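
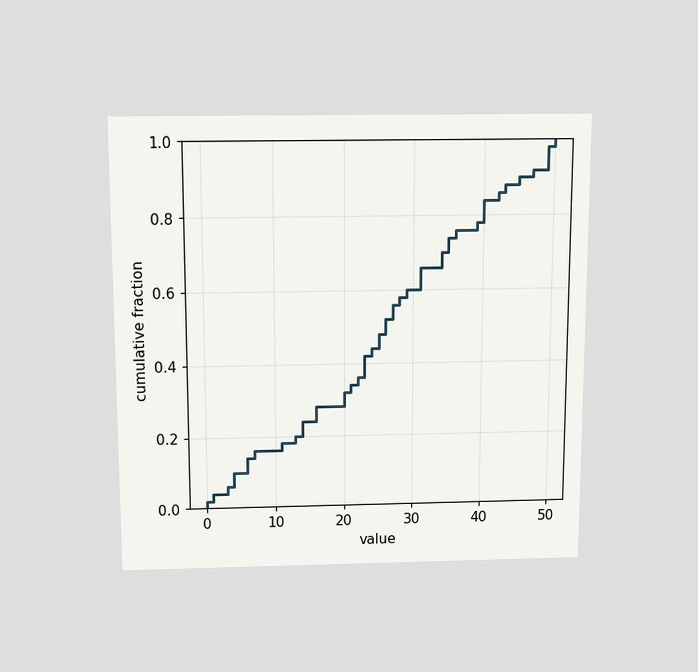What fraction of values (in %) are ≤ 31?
The chart is viewed slightly from above. At x=31 the ECDF step is at 66%.

66%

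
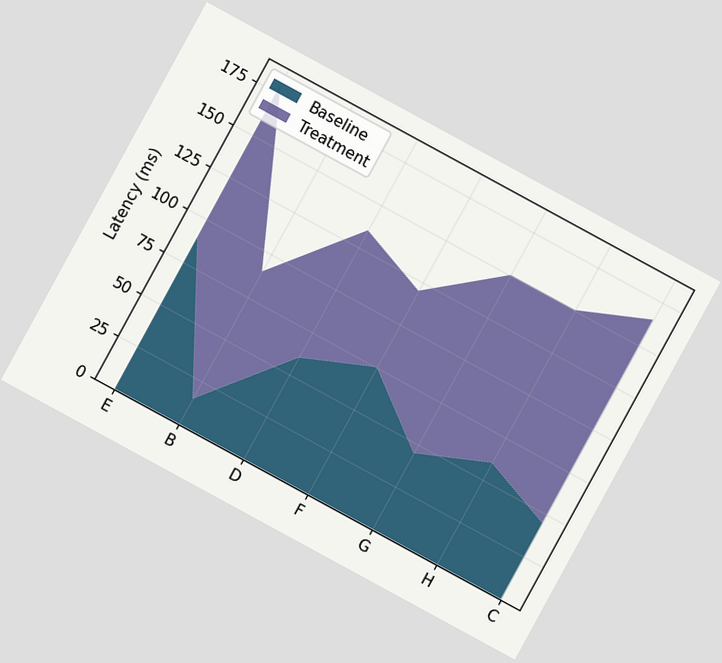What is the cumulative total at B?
The chart is tilted about 29° clockwise. The stacked total at B reaches 90ms.

90ms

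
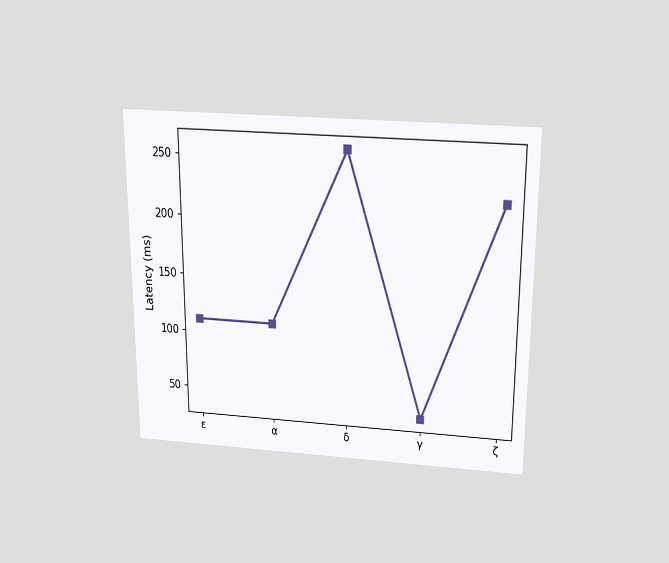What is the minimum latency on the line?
The chart is viewed slightly from above. The lowest point is at γ, and reading across to the y-axis gives 37ms.

37ms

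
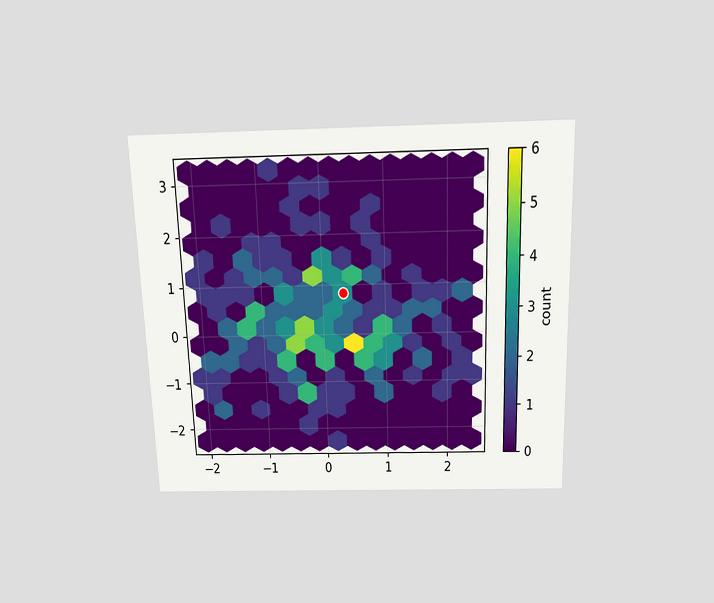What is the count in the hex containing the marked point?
The chart is viewed slightly from above. The marked hex reads 3 on the colorbar.

3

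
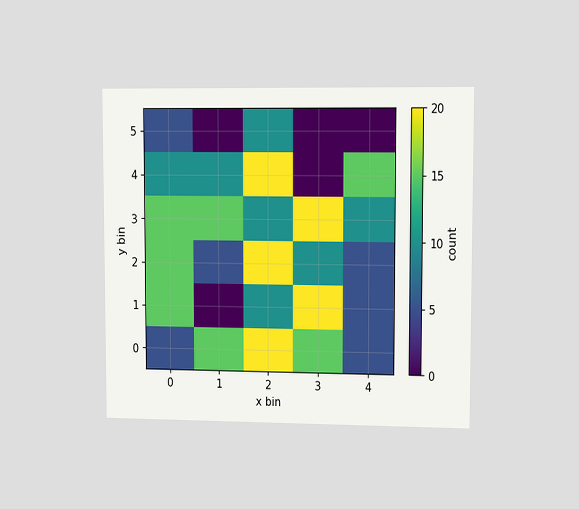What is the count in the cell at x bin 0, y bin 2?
The chart is viewed slightly from the right. Matching the cell (0, 2) against the colorbar gives 15.

15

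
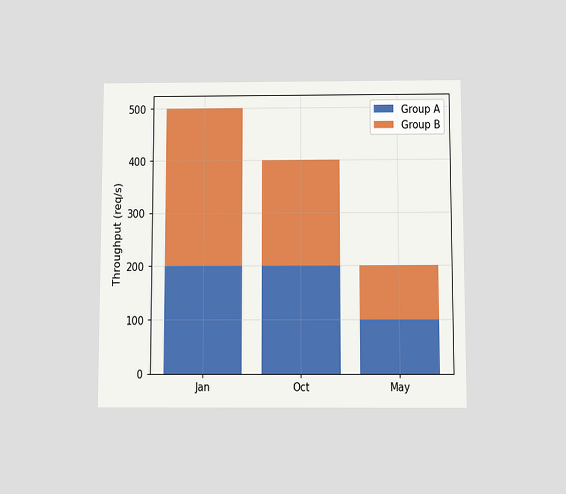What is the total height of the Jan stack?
500req/s

The chart is viewed slightly from below. The Jan stack's top reaches 500req/s on the y-axis.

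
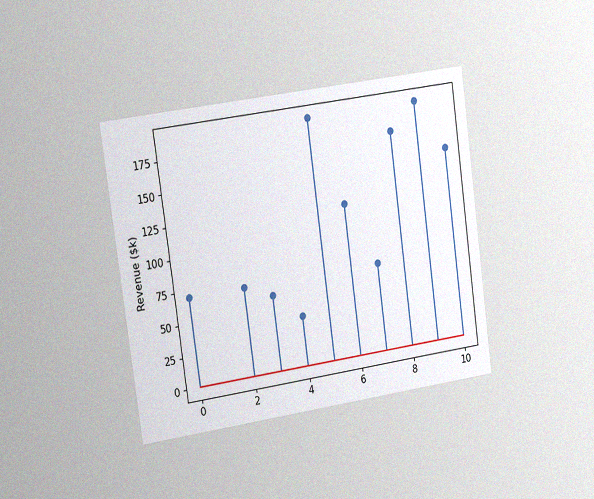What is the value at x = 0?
The chart is tilted about 8° counter-clockwise and viewed slightly from the left, with some photo noise. The stem at x=0 reaches $70k.

$70k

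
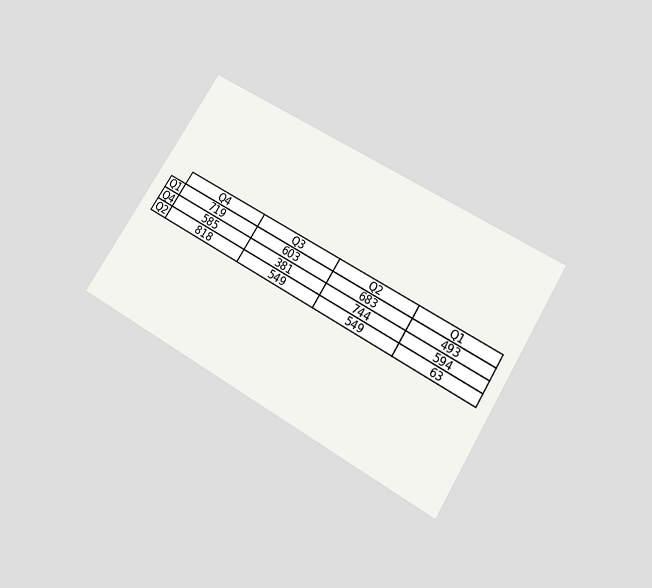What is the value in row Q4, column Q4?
585

The chart is tilted about 32° clockwise and viewed slightly from below. The (Q4, Q4) cell reads 585.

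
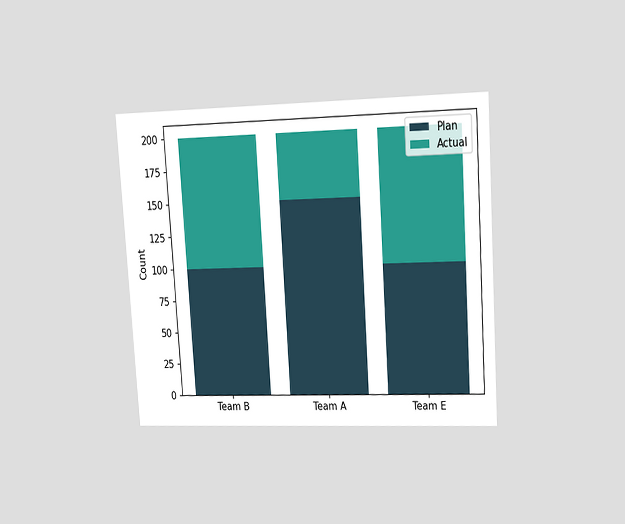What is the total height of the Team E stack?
The chart is tilted about 4° counter-clockwise and viewed at a slight angle. The Team E stack's top reaches 200 on the y-axis.

200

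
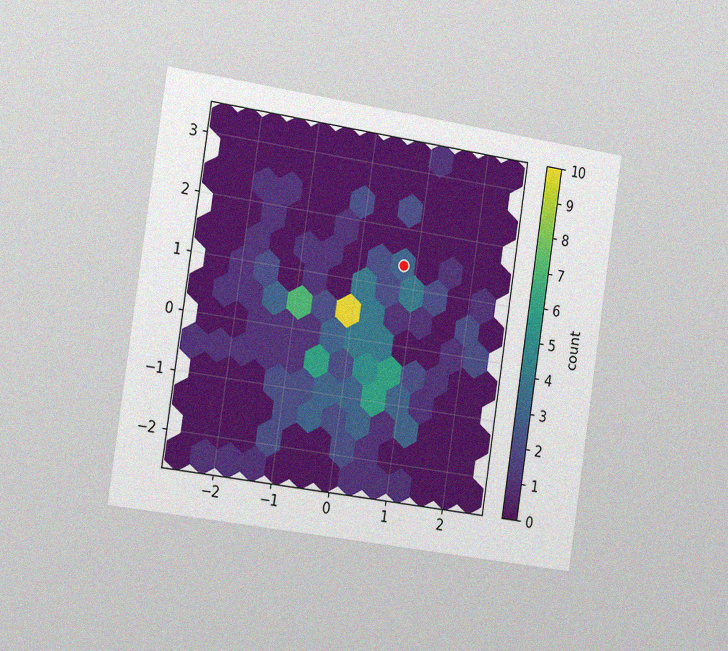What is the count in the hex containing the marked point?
3

The chart is tilted about 8° clockwise and viewed slightly from the left, with some photo noise. The marked hex reads 3 on the colorbar.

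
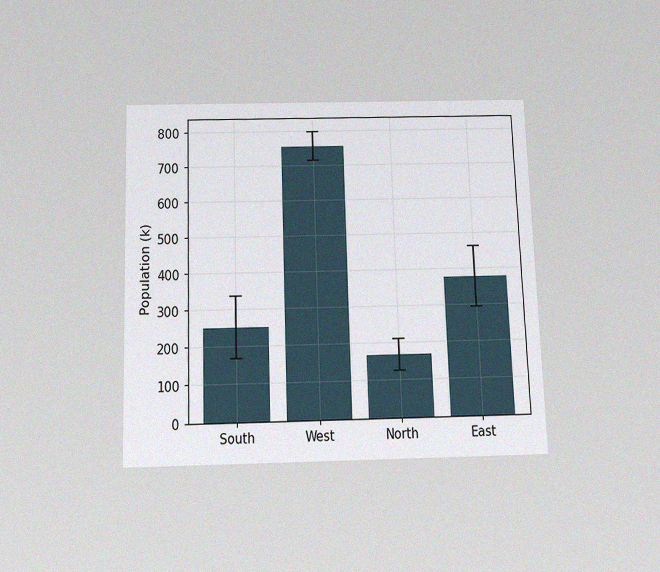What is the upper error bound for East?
462k

The chart is viewed slightly from below, with some photo noise. The East bar's upper whisker reaches 462k.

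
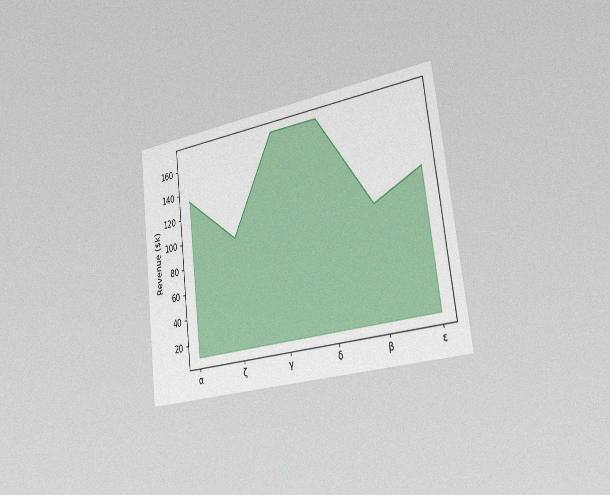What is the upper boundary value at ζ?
The chart is tilted about 7° counter-clockwise and viewed slightly from the right, with some photo noise. At ζ the upper boundary is at $95k.

$95k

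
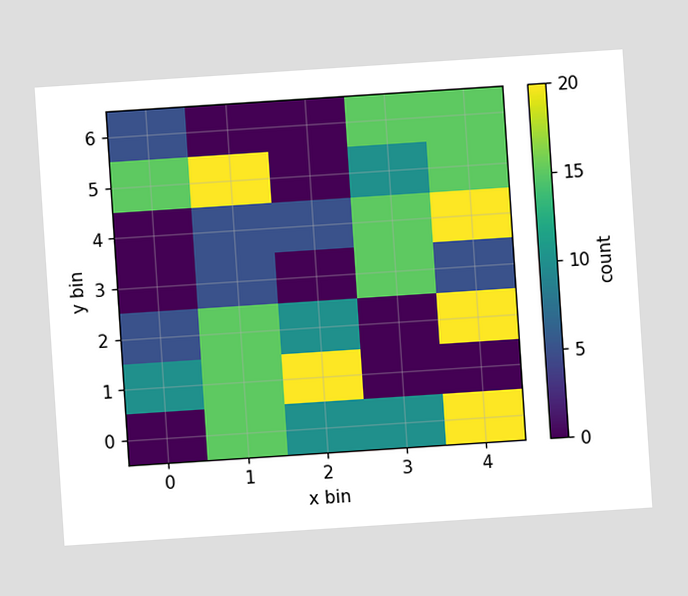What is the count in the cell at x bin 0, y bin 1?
The chart is tilted about 4° counter-clockwise. Matching the cell (0, 1) against the colorbar gives 10.

10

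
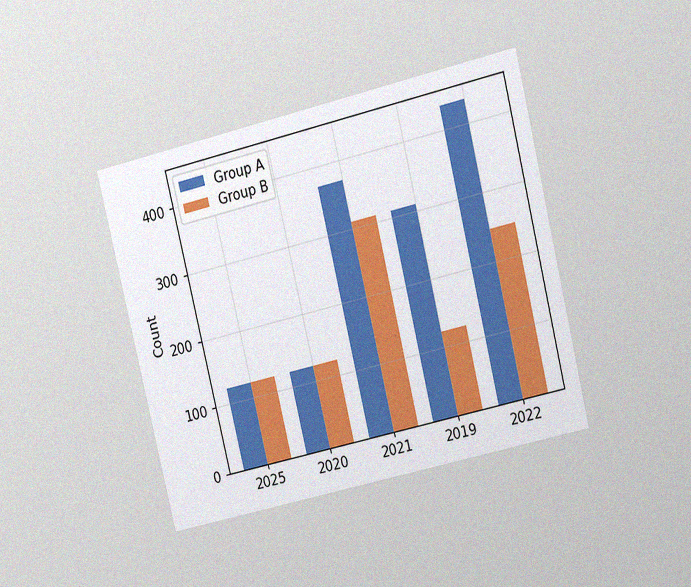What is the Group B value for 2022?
The chart is tilted about 14° counter-clockwise and viewed at a slight angle, with some photo noise. The Group B bar at 2022 reaches 248 on the y-axis.

248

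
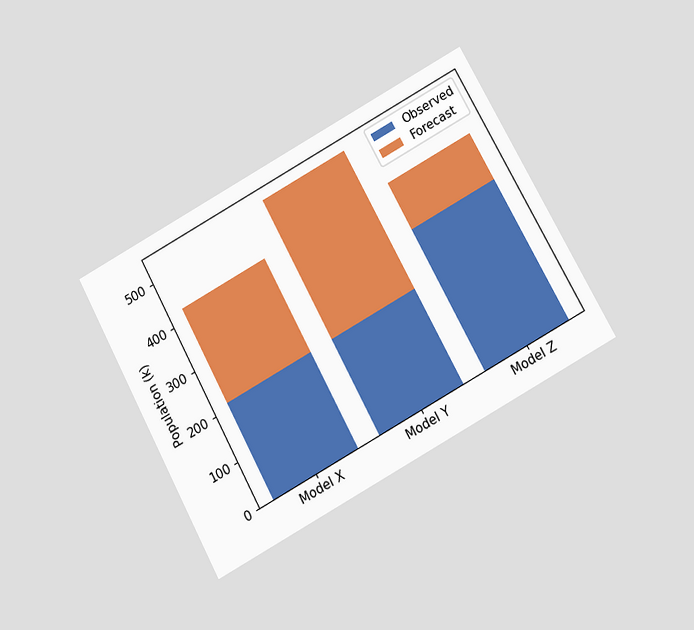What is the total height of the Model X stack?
The chart is tilted about 28° counter-clockwise and viewed slightly from below. The Model X stack's top reaches 424k on the y-axis.

424k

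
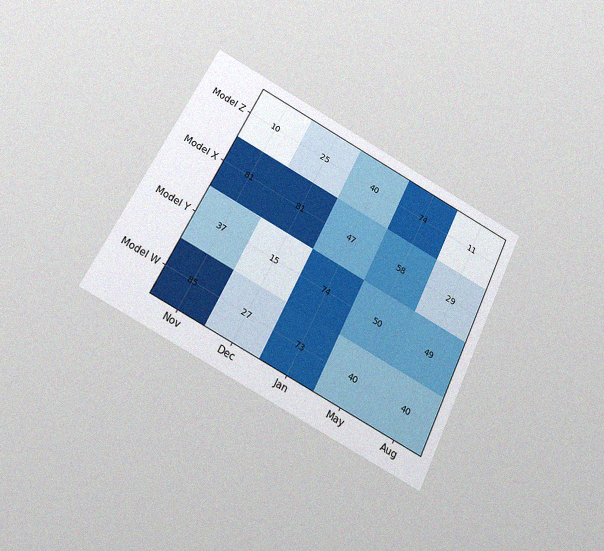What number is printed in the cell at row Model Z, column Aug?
The chart is tilted about 27° clockwise and viewed slightly from below, with some photo noise. The (Model Z, Aug) cell reads 11.

11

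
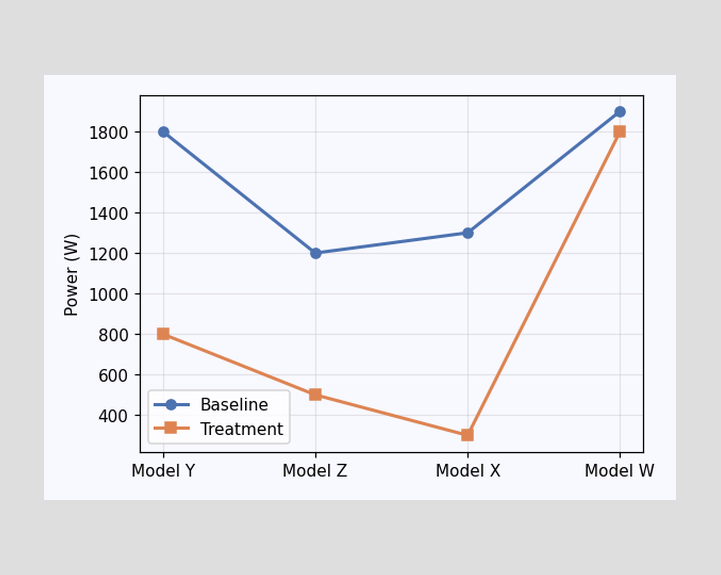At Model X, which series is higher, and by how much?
At Model X, Baseline sits above the other line by 1000W.

Baseline, by 1000W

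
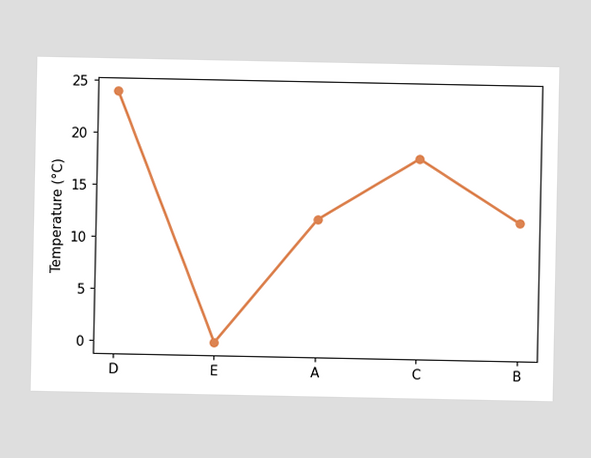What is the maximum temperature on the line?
24°C

The highest point is at D, and reading across to the y-axis gives 24°C.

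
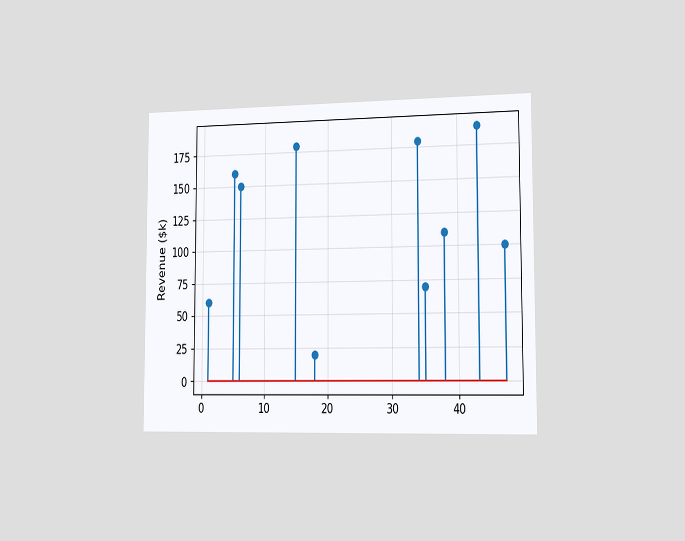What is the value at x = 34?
The chart is viewed slightly from the right. The stem at x=34 reaches $180k.

$180k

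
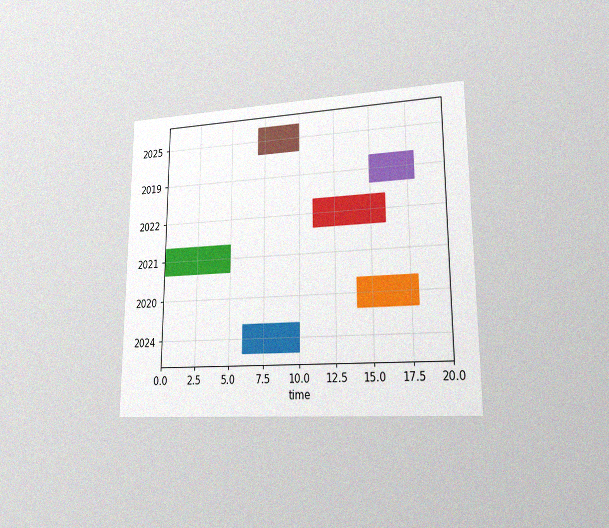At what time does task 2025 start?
7

The chart is viewed at a slight angle, with some photo noise. The 2025 bar begins at t=7.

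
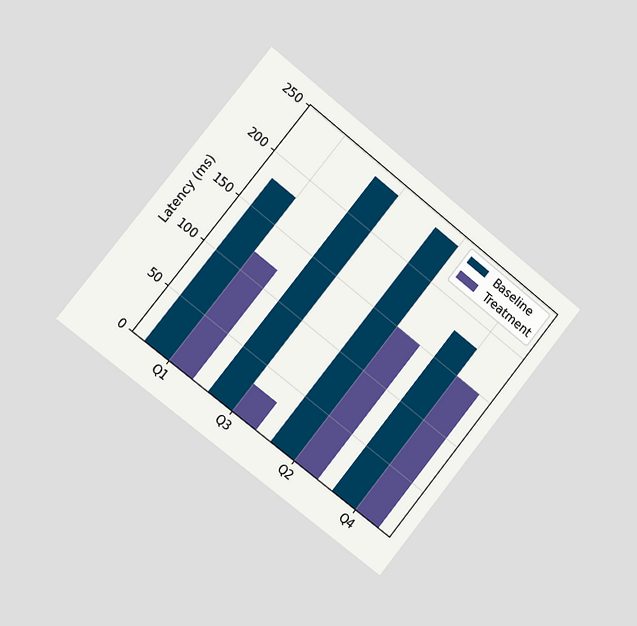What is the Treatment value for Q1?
The chart is tilted about 39° clockwise and viewed slightly from the left. The Treatment bar at Q1 reaches 120ms on the y-axis.

120ms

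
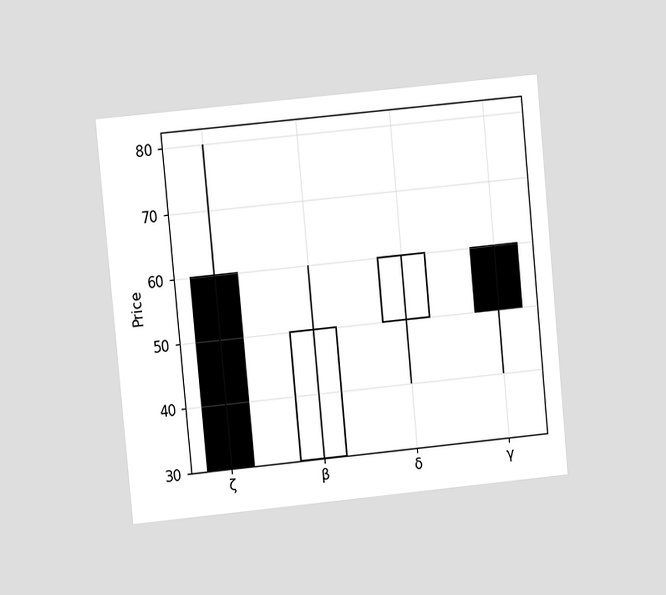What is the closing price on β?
The chart is tilted about 5° counter-clockwise and viewed at a slight angle. The β candle closes at 50.

50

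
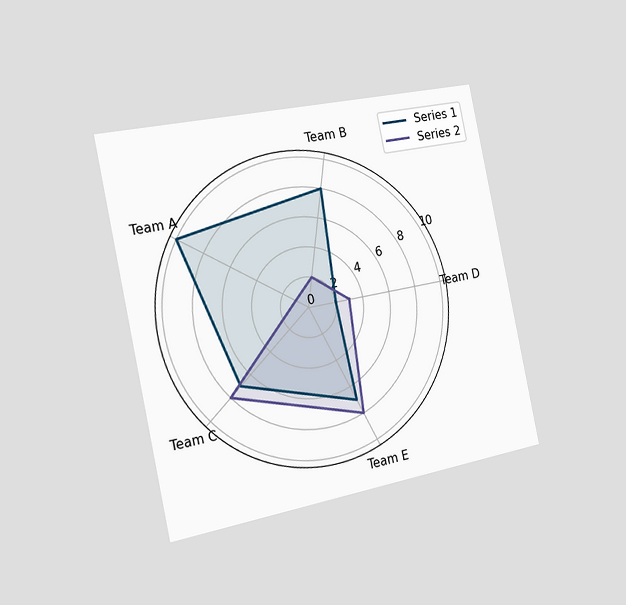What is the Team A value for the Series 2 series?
1

The chart is tilted about 12° counter-clockwise and viewed slightly from the left. On the Team A axis, Series 2 reaches 1.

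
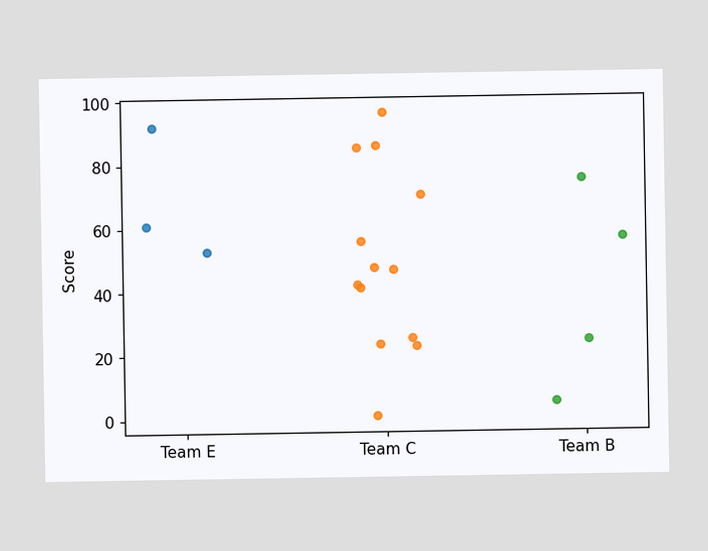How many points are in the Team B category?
Counting the markers in the Team B column gives 4.

4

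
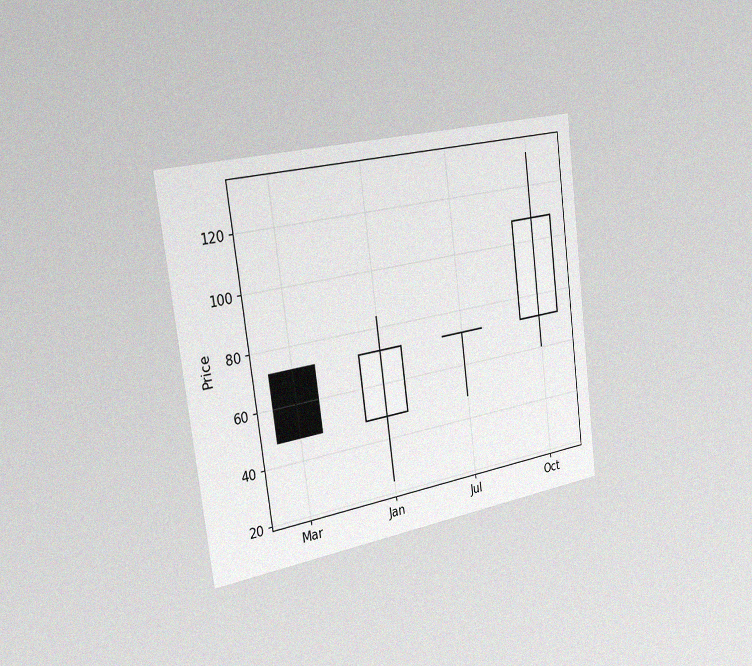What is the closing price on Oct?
108

The chart is tilted about 7° counter-clockwise and viewed slightly from the left, with some photo noise. The Oct candle closes at 108.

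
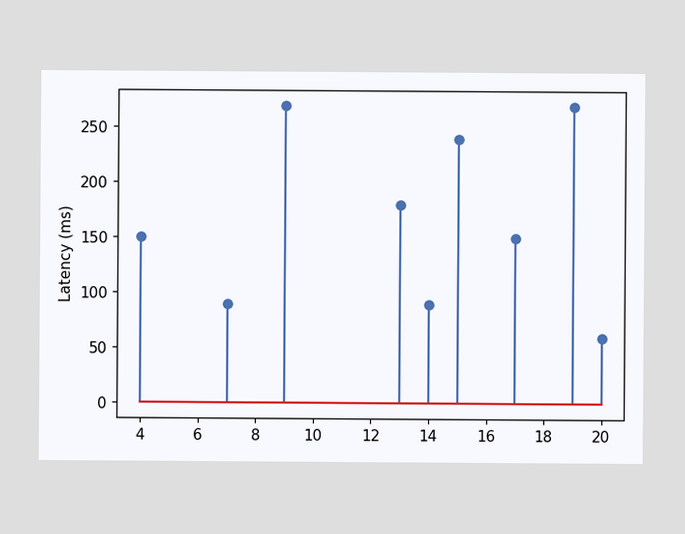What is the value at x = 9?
The stem at x=9 reaches 270ms.

270ms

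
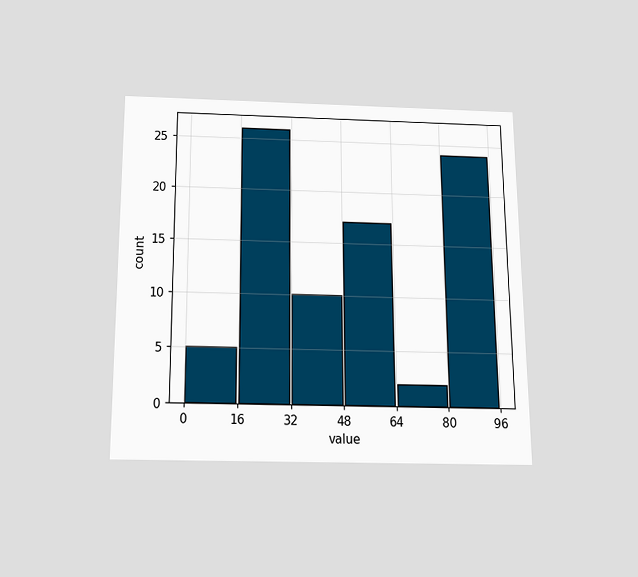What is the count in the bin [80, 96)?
24

The chart is viewed slightly from below. The [80, 96) bin has height 24.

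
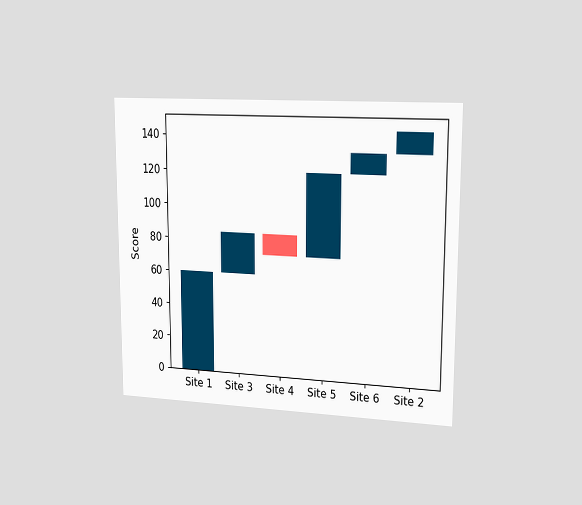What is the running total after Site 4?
72

The chart is viewed slightly from the right. After Site 4 the running total reaches 72.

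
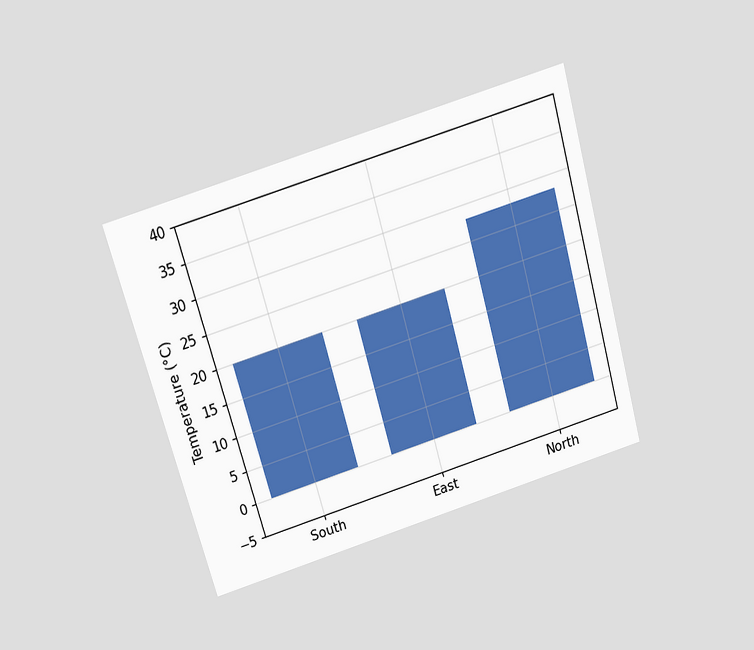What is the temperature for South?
The chart is tilted about 16° counter-clockwise and viewed slightly from above. Reading along the chart's y-axis, the South bar reaches 20°C.

20°C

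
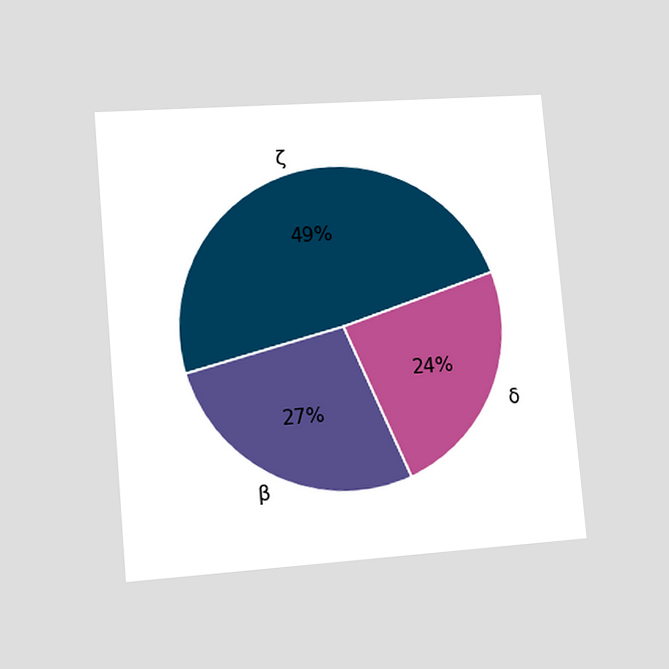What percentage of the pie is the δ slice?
The chart is tilted about 5° counter-clockwise and viewed at a slight angle. The δ slice takes up 24% of the pie.

24%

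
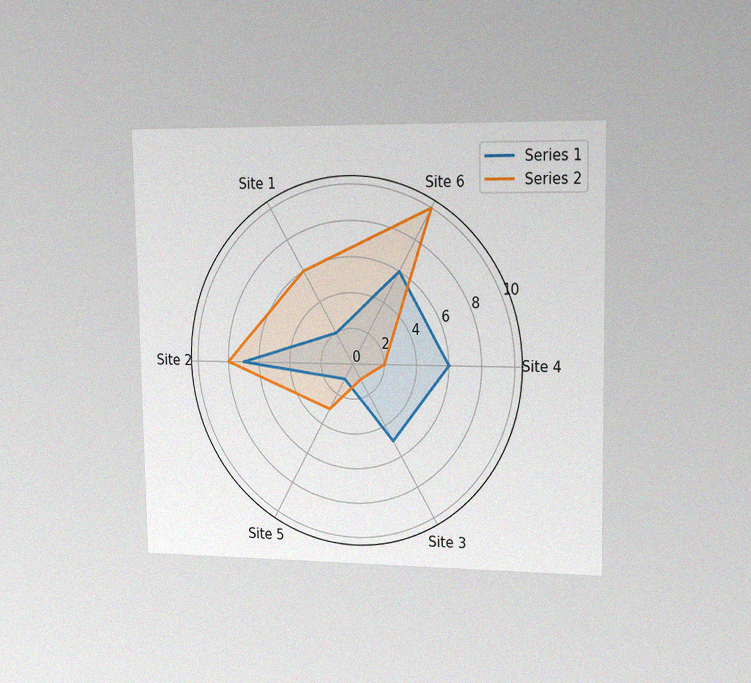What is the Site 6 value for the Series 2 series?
10

The chart is viewed slightly from the right, with some photo noise. On the Site 6 axis, Series 2 reaches 10.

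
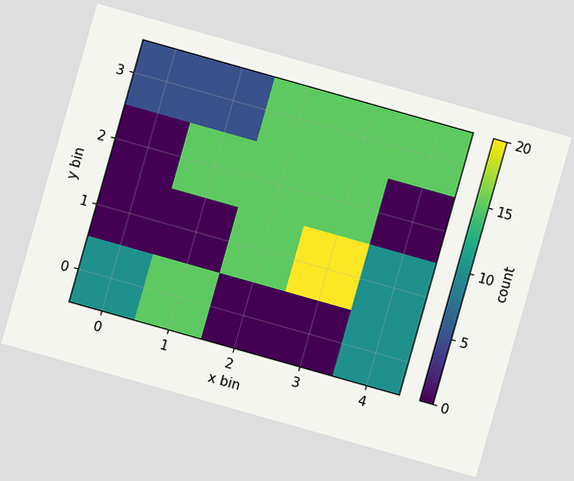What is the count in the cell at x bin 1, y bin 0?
15

The chart is tilted about 16° clockwise. Matching the cell (1, 0) against the colorbar gives 15.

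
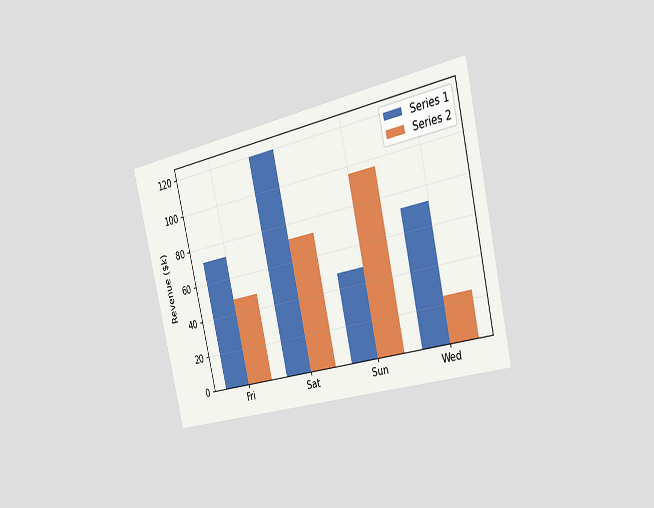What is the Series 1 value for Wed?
The chart is tilted about 13° counter-clockwise and viewed slightly from the right. The Series 1 bar at Wed reaches $72k on the y-axis.

$72k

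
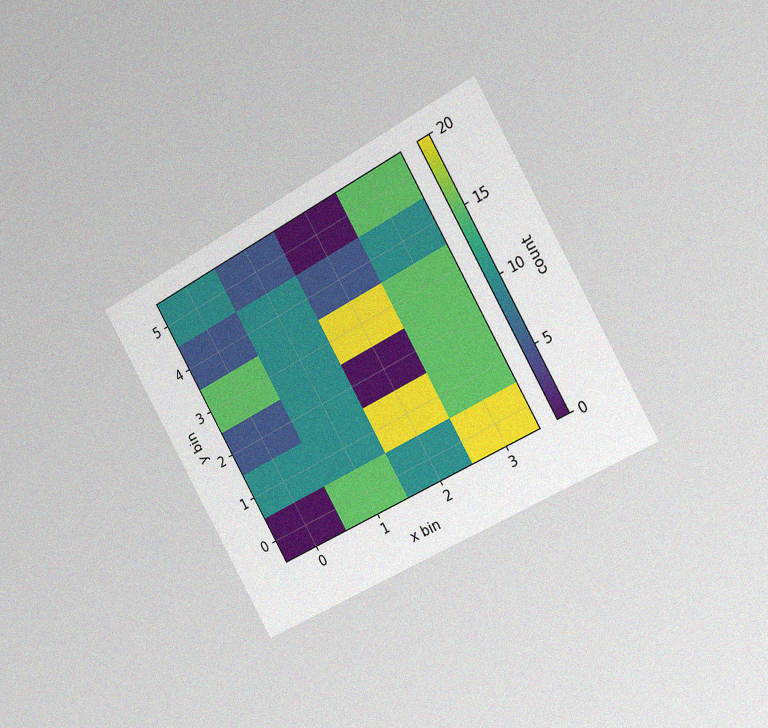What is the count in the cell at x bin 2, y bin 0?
10

The chart is tilted about 30° counter-clockwise and viewed slightly from the right, with some photo noise. Matching the cell (2, 0) against the colorbar gives 10.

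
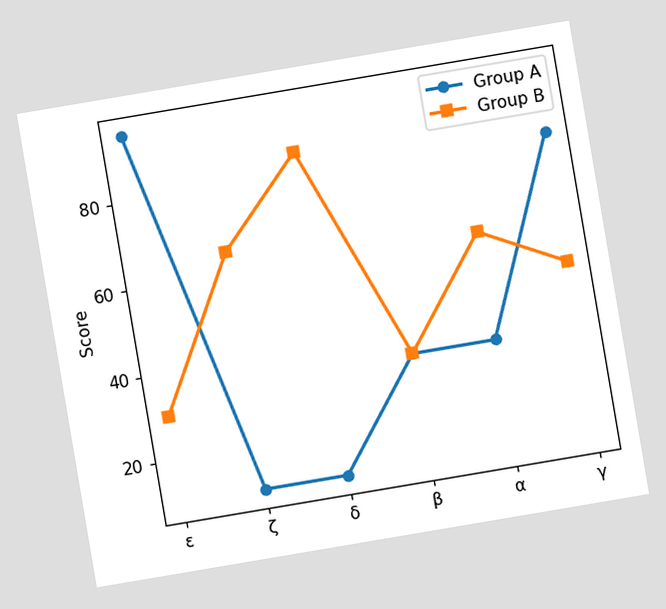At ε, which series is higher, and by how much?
The chart is tilted about 10° counter-clockwise. At ε, Group A sits above the other line by 65.

Group A, by 65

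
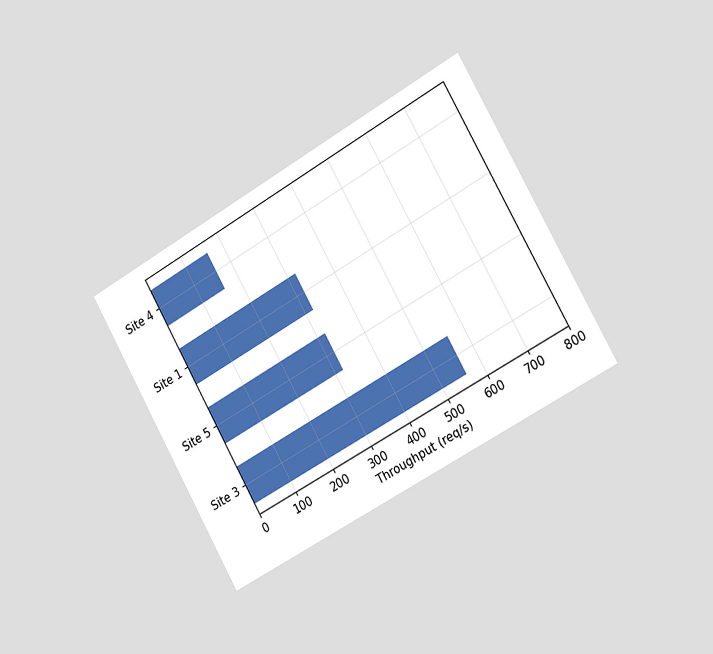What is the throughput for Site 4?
160req/s

The chart is tilted about 30° counter-clockwise and viewed slightly from the right. Reading along the chart's x-axis, the Site 4 bar reaches 160req/s.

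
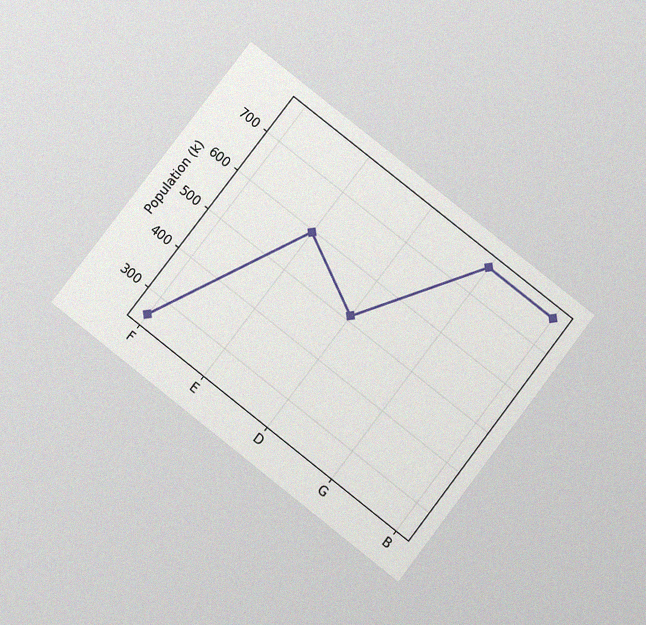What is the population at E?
The chart is tilted about 38° clockwise and viewed slightly from below, with some photo noise. At E, the line is at 595k.

595k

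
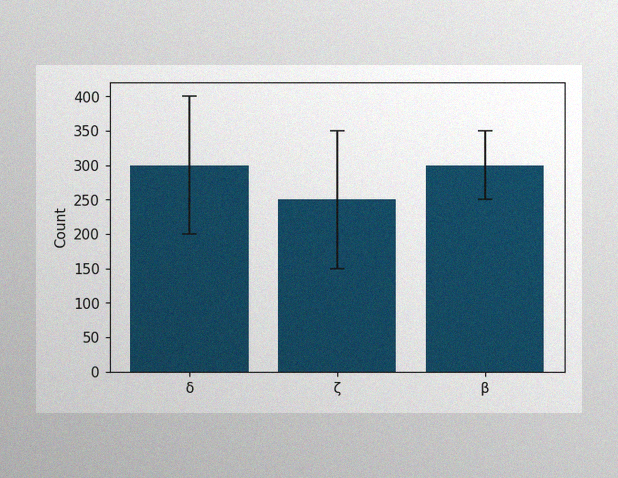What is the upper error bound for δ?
The image has some photo noise and uneven lighting. The δ bar's upper whisker reaches 400.

400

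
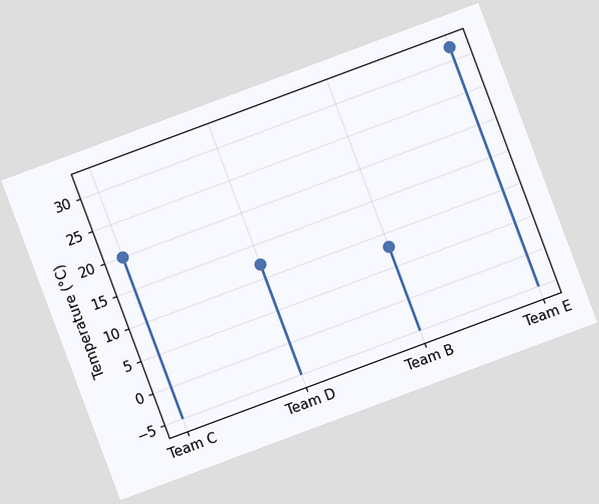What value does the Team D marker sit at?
12°C

The chart is tilted about 20° counter-clockwise. The Team D marker sits at 12°C.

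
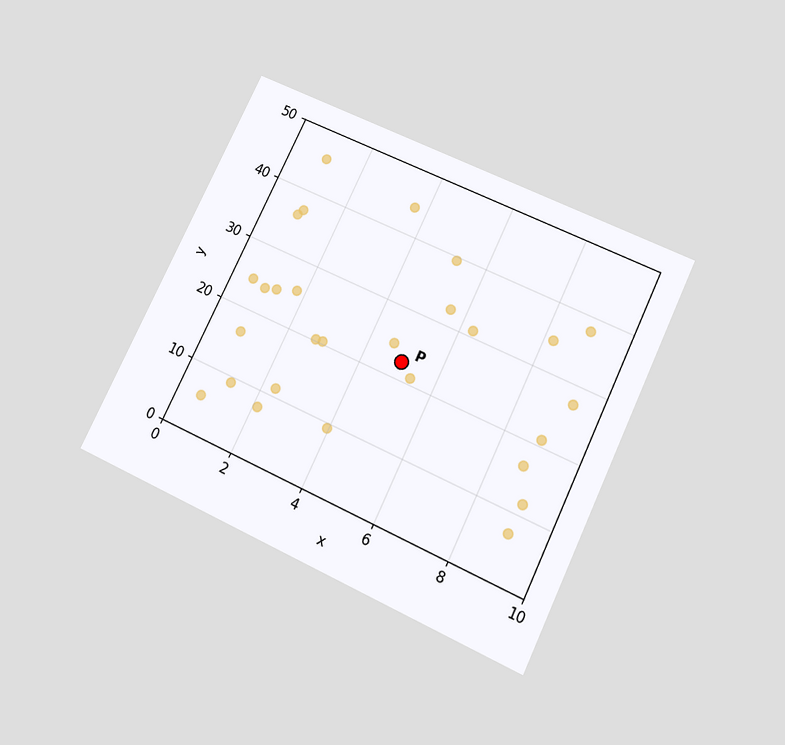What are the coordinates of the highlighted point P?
(5, 22.5)

The chart is tilted about 25° clockwise and viewed slightly from below. Following the gridlines from P to each axis, P sits at (5, 22.5).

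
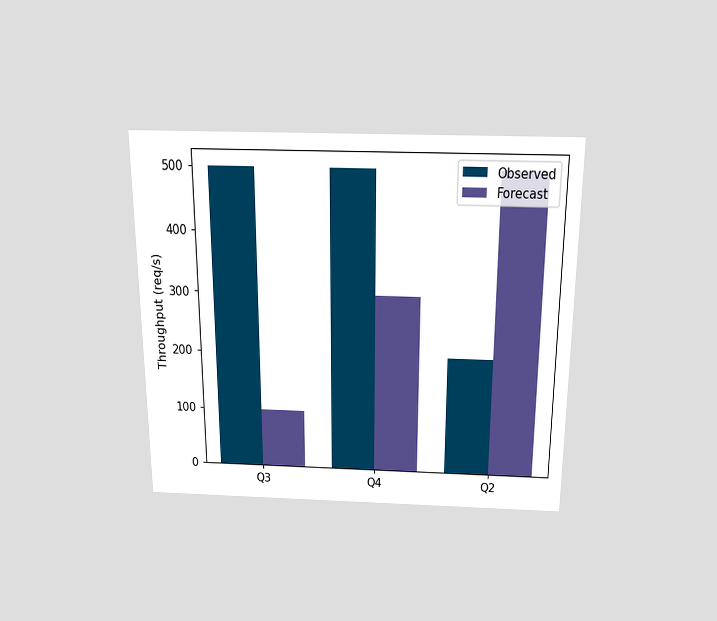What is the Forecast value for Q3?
100req/s

The chart is viewed slightly from above. The Forecast bar at Q3 reaches 100req/s on the y-axis.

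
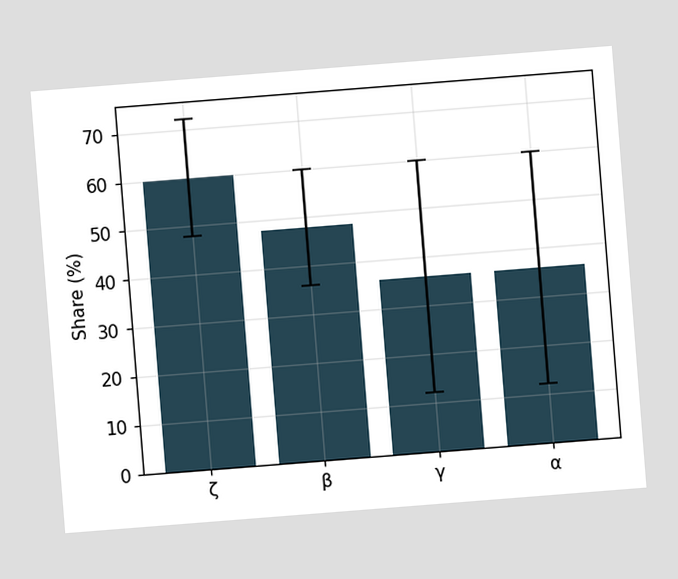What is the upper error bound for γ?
60%

The chart is tilted about 4° counter-clockwise. The γ bar's upper whisker reaches 60%.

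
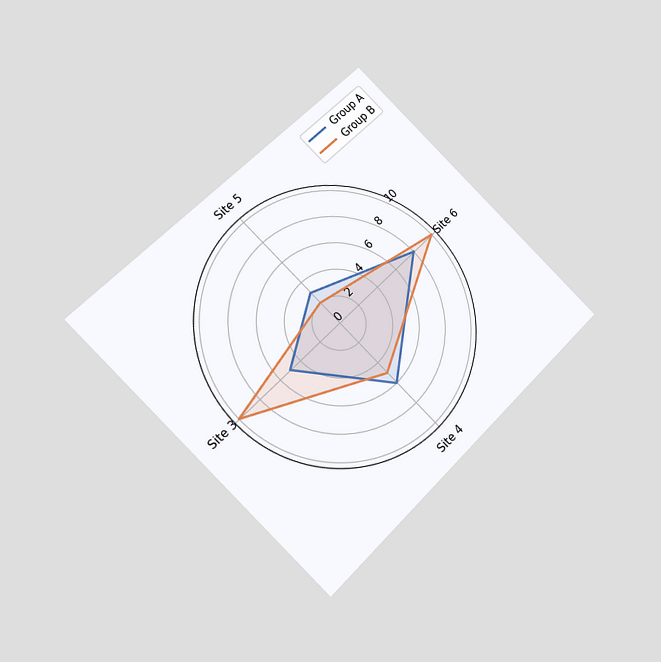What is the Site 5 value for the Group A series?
The chart is tilted about 45° counter-clockwise and viewed at a slight angle. On the Site 5 axis, Group A reaches 3.

3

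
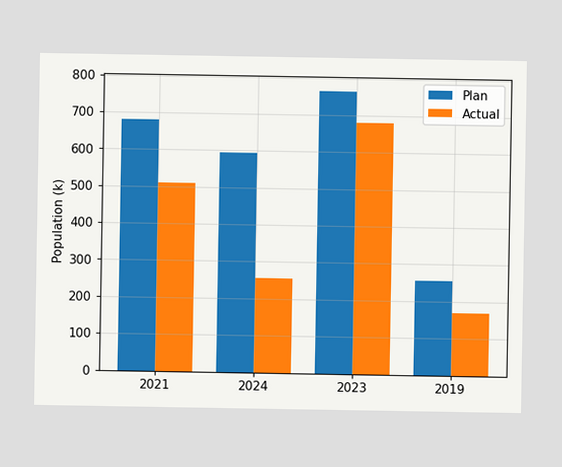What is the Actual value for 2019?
170k

The Actual bar at 2019 reaches 170k on the y-axis.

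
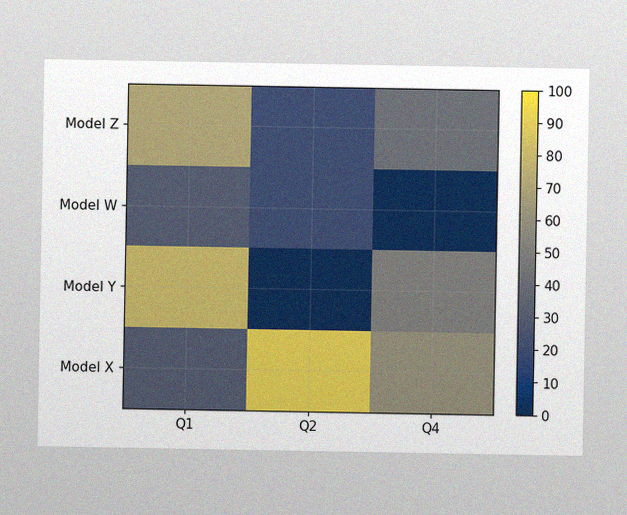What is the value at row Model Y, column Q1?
80

The image has some photo noise and uneven lighting. Matching cell (Model Y, Q1) against the colorbar gives 80.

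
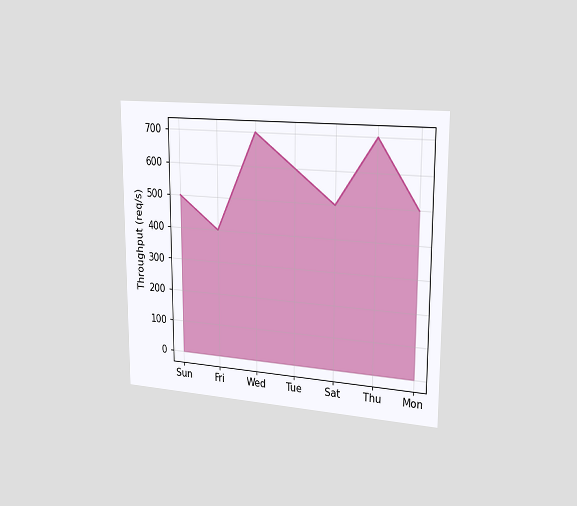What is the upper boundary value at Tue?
The chart is viewed slightly from the right. At Tue the upper boundary is at 600req/s.

600req/s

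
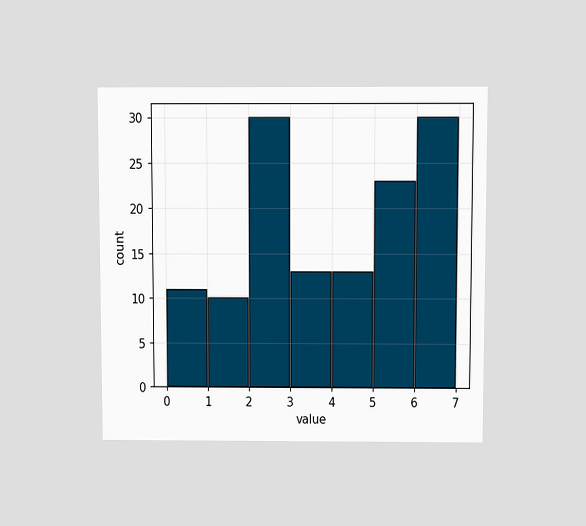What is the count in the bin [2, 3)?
30

The chart is viewed slightly from above. The [2, 3) bin has height 30.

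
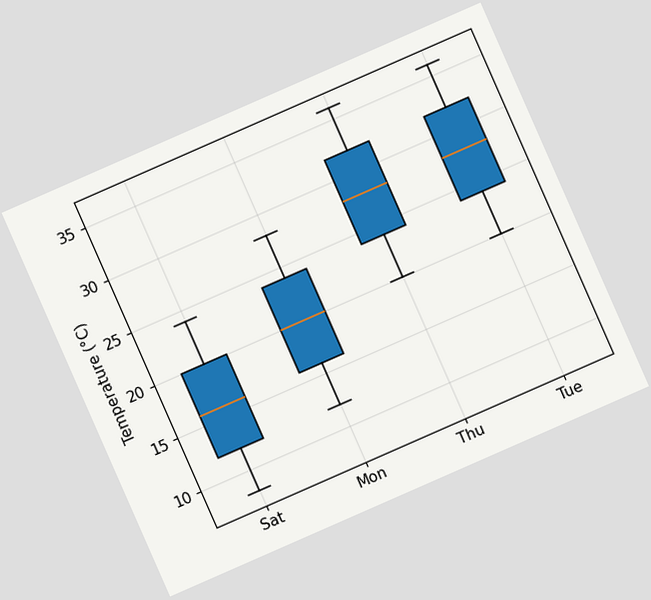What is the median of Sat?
The chart is tilted about 24° counter-clockwise. The median line in the Sat box sits at 16°C.

16°C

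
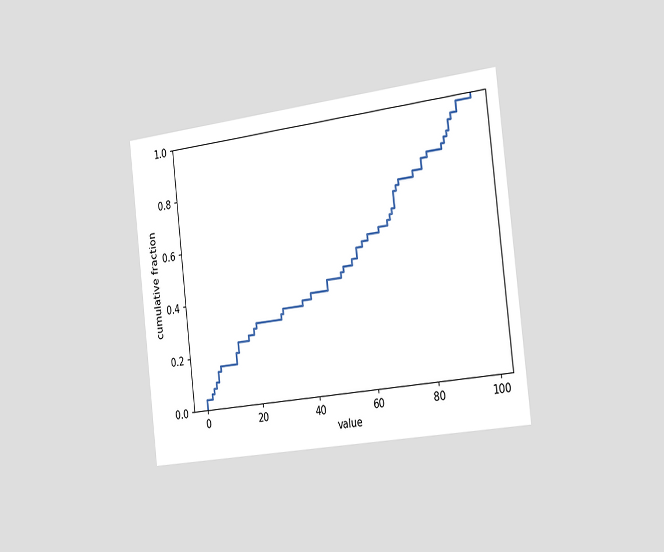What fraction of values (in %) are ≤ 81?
The chart is tilted about 7° counter-clockwise and viewed slightly from the right. At x=81 the ECDF step is at 80%.

80%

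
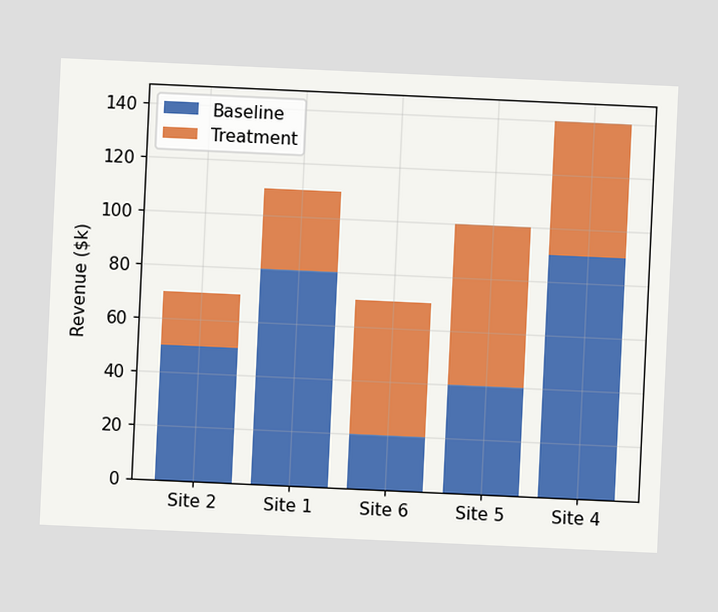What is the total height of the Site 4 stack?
$140k

The chart is tilted about 3° clockwise. The Site 4 stack's top reaches $140k on the y-axis.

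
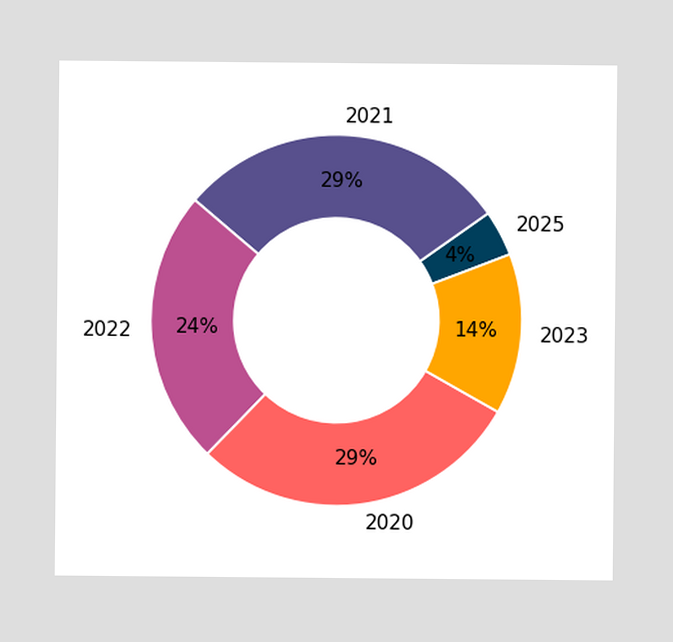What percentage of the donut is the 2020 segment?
The 2020 segment takes up 29% of the ring.

29%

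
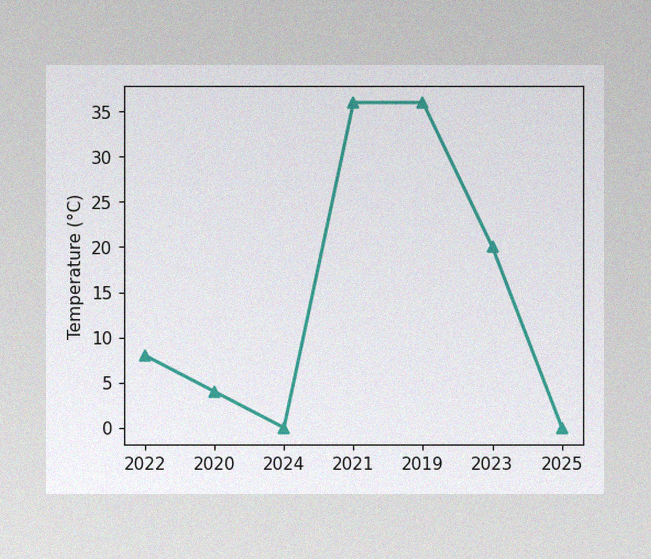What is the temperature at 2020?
The image has some photo noise and uneven lighting. At 2020, the line is at 4°C.

4°C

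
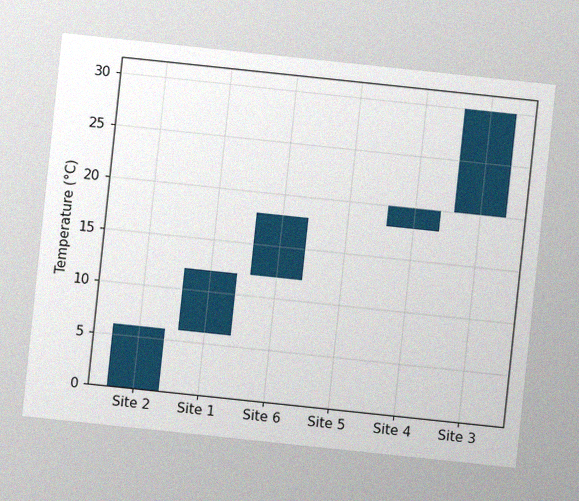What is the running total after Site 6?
The chart is tilted about 6° clockwise, with some photo noise. After Site 6 the running total reaches 18°C.

18°C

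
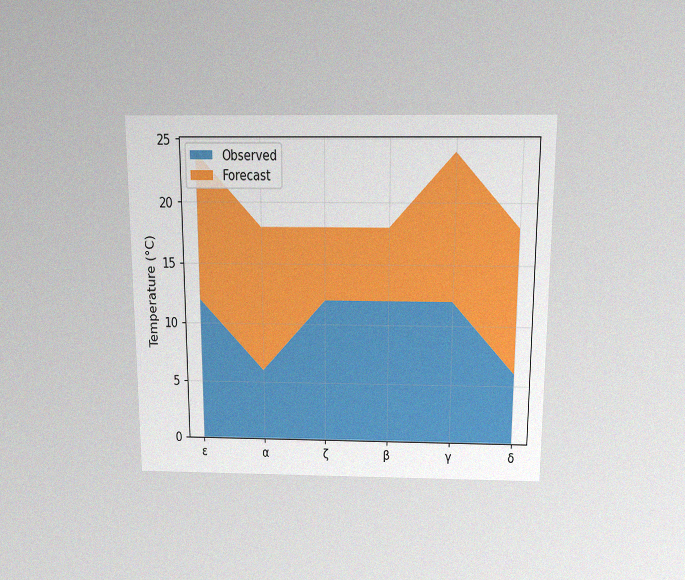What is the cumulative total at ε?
The chart is viewed slightly from above, with some photo noise. The stacked total at ε reaches 24°C.

24°C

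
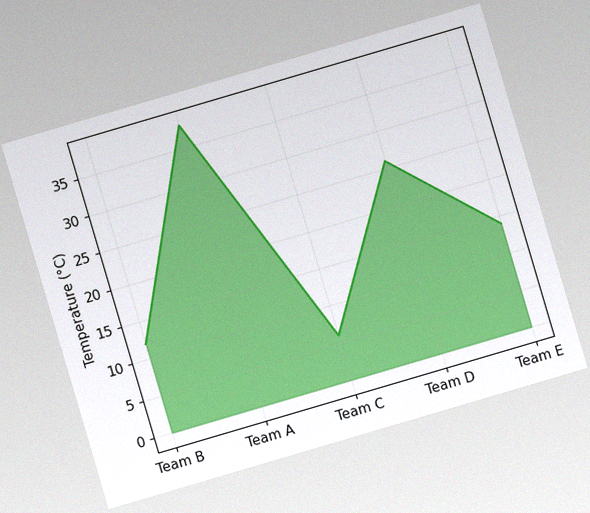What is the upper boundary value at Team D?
The chart is tilted about 16° counter-clockwise, with some photo noise. At Team D the upper boundary is at 26°C.

26°C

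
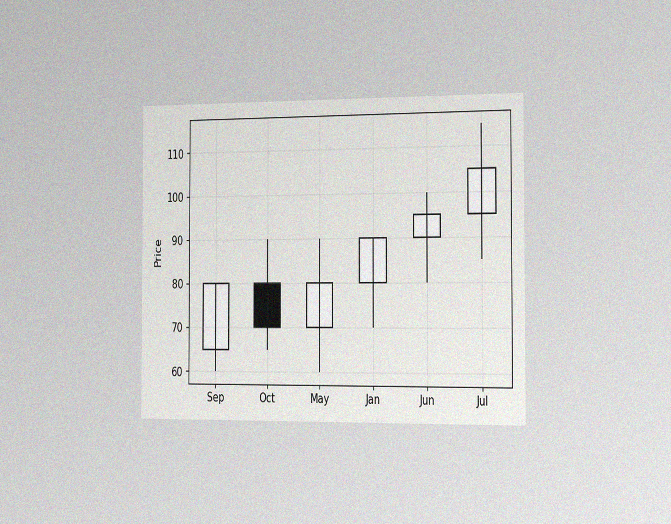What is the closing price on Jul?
The chart is viewed slightly from the right, with some photo noise. The Jul candle closes at 105.

105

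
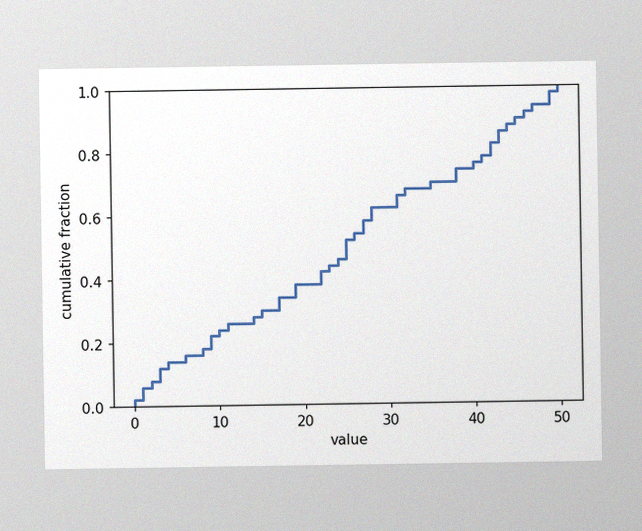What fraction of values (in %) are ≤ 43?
86%

The image has some photo noise and uneven lighting. At x=43 the ECDF step is at 86%.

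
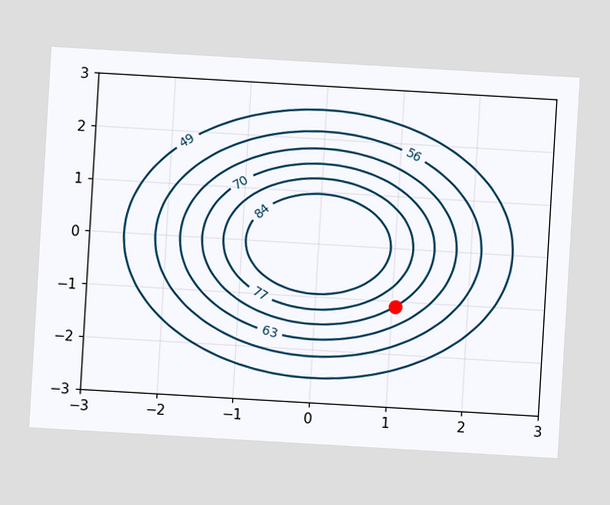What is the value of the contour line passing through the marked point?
The chart is tilted about 3° clockwise. The marked point sits on the contour labelled 70.

70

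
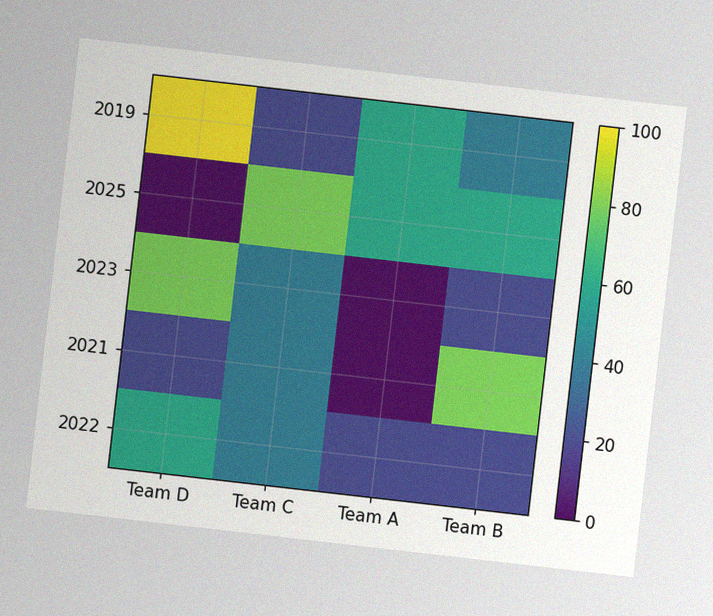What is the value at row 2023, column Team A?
0

The chart is tilted about 7° clockwise, with some photo noise. Matching cell (2023, Team A) against the colorbar gives 0.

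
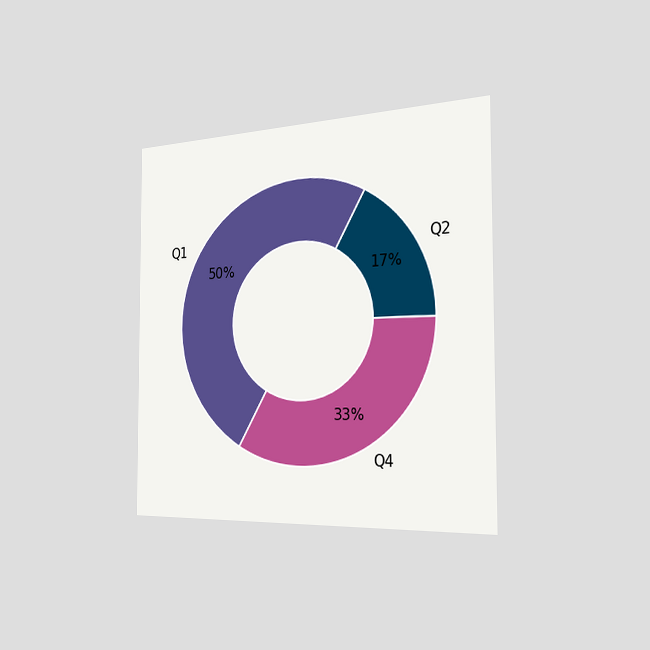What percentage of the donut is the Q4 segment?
33%

The chart is viewed slightly from the right. The Q4 segment takes up 33% of the ring.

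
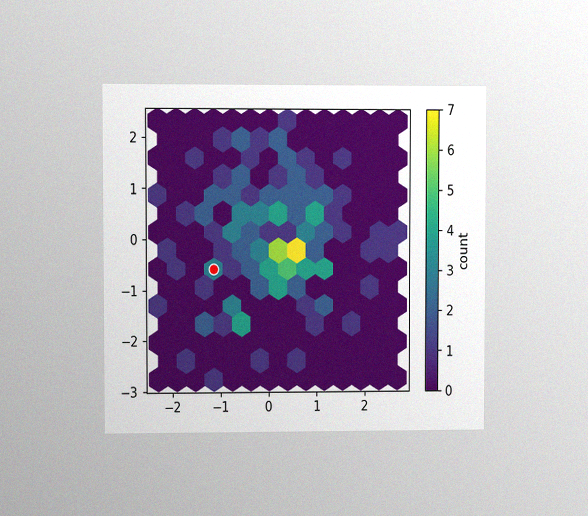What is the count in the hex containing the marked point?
The chart is viewed at a slight angle, with some photo noise. The marked hex reads 3 on the colorbar.

3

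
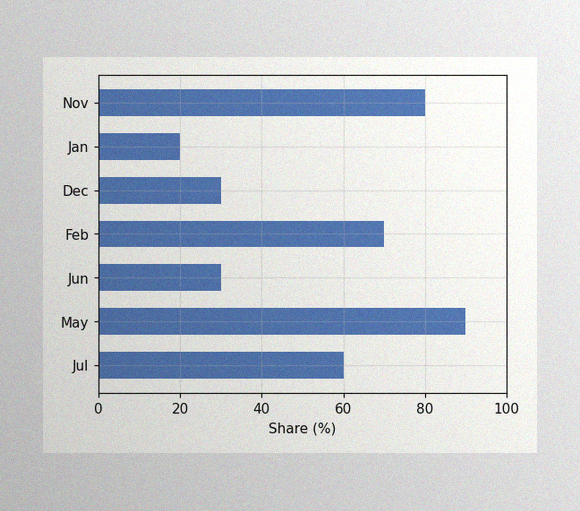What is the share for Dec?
30%

The image has some photo noise and uneven lighting. Reading along the chart's x-axis, the Dec bar reaches 30%.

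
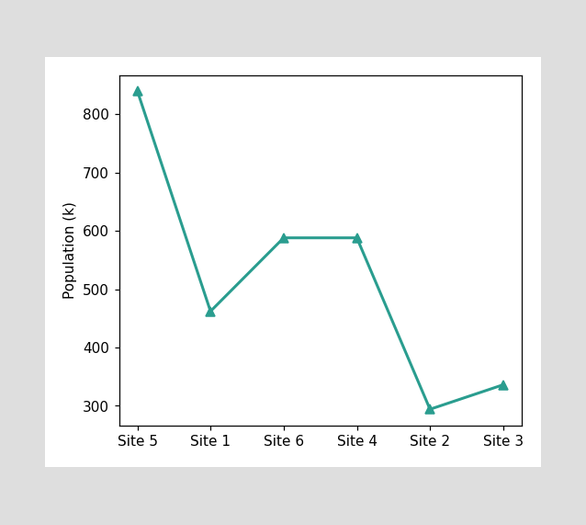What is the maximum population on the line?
The highest point is at Site 5, and reading across to the y-axis gives 840k.

840k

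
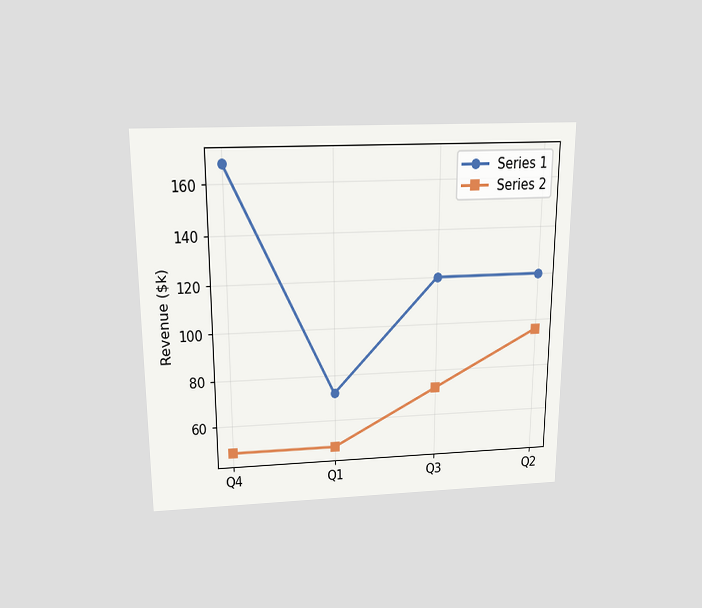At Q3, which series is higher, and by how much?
The chart is viewed slightly from above. At Q3, Series 1 sits above the other line by $48k.

Series 1, by $48k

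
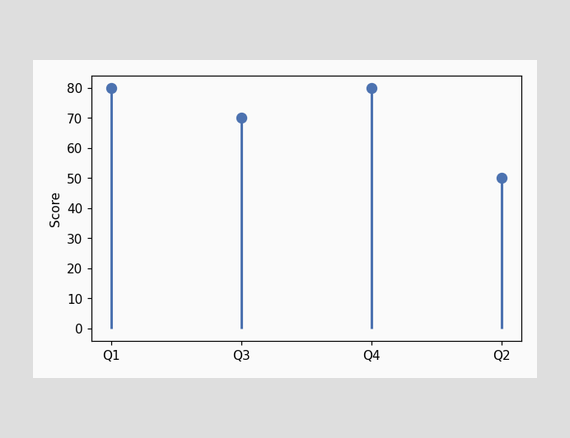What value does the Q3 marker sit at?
70

The Q3 marker sits at 70.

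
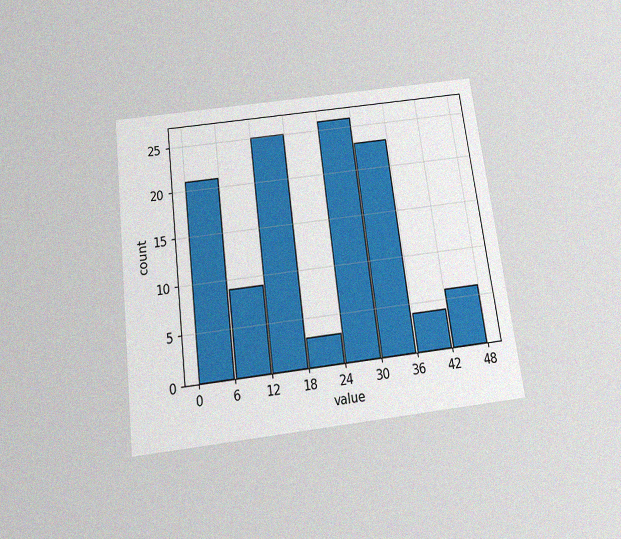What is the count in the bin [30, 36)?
23

The chart is tilted about 7° counter-clockwise and viewed slightly from below, with some photo noise. The [30, 36) bin has height 23.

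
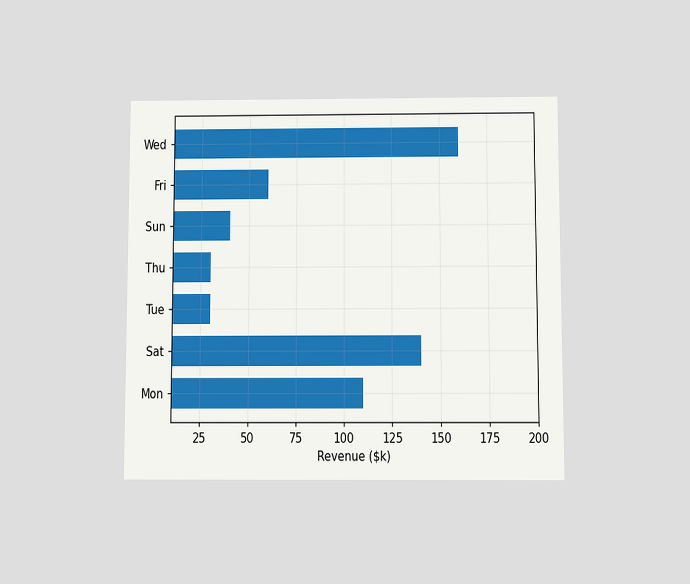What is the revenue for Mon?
$110k

The chart is viewed slightly from below. Reading along the chart's x-axis, the Mon bar reaches $110k.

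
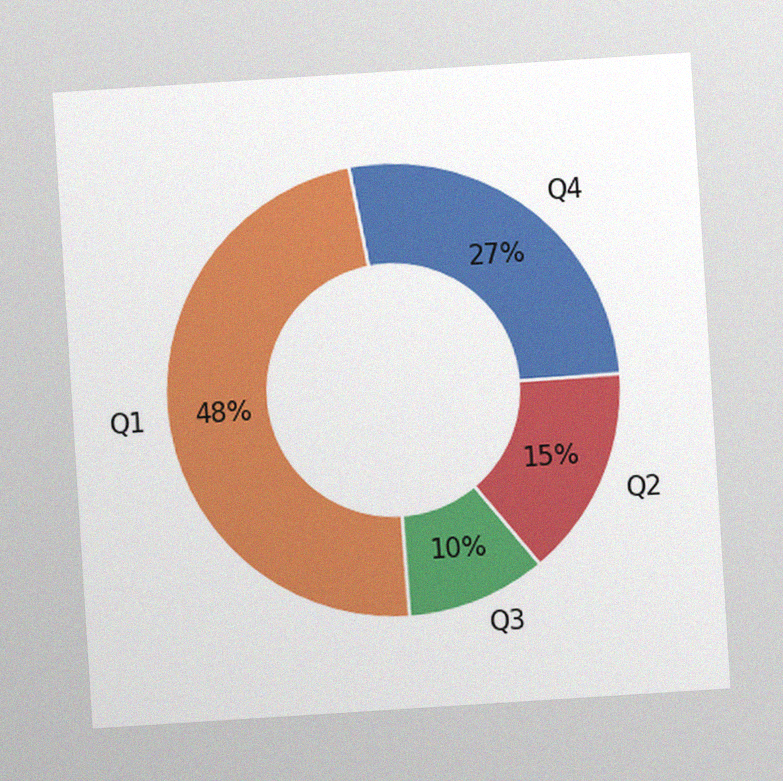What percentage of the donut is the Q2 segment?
The chart is tilted about 4° counter-clockwise, with some photo noise. The Q2 segment takes up 15% of the ring.

15%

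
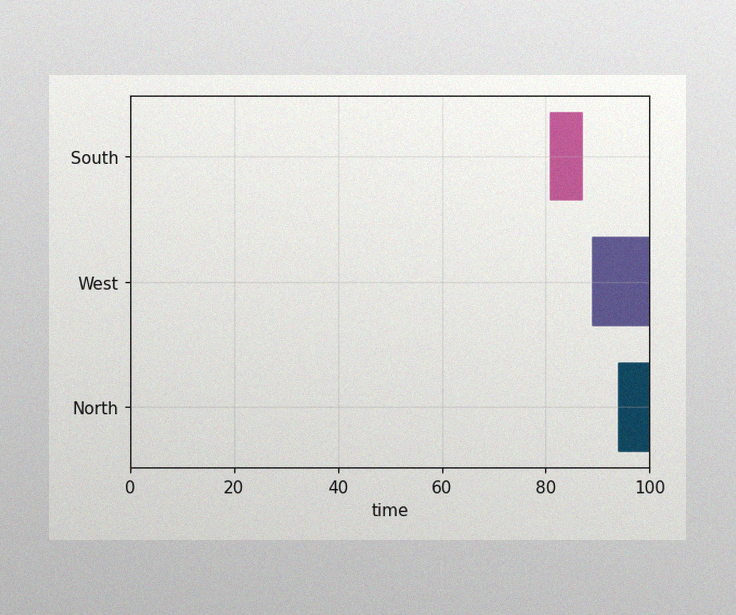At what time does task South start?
81

The image has some photo noise and uneven lighting. The South bar begins at t=81.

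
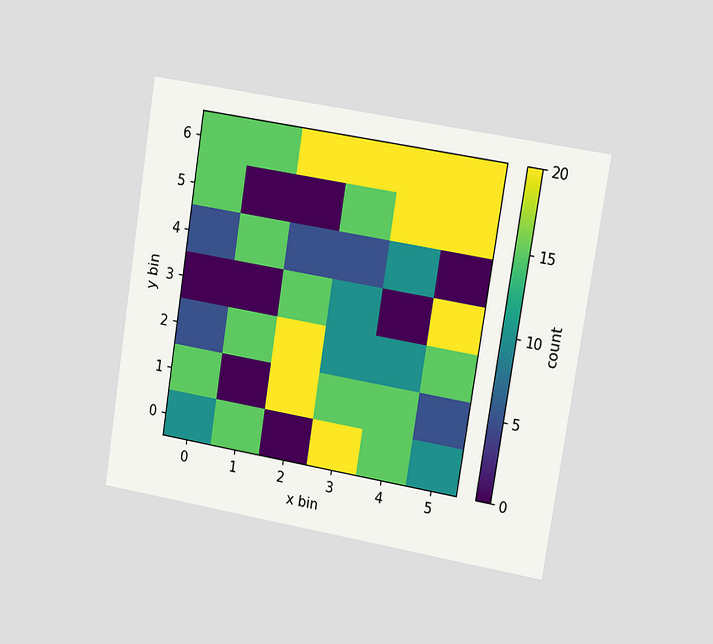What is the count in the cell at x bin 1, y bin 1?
The chart is tilted about 9° clockwise and viewed slightly from the right. Matching the cell (1, 1) against the colorbar gives 0.

0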